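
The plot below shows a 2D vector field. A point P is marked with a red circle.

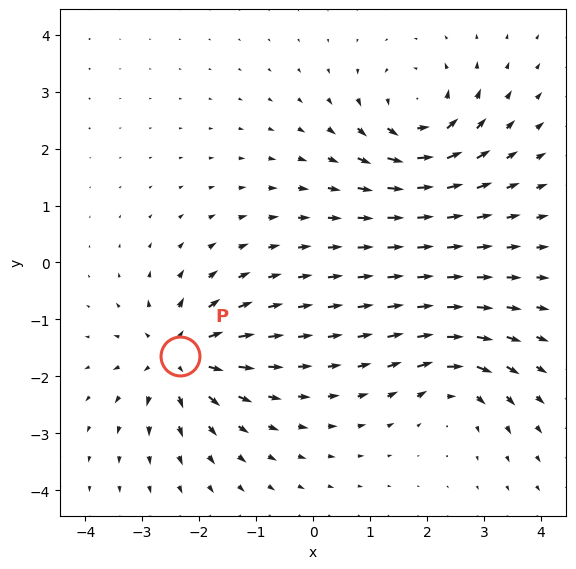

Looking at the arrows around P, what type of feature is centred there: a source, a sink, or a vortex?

source

At P (-2.3, -1.6) the arrows spread outward. Divergence about +6, curl ≈0 — positive divergence with near-zero curl is a source.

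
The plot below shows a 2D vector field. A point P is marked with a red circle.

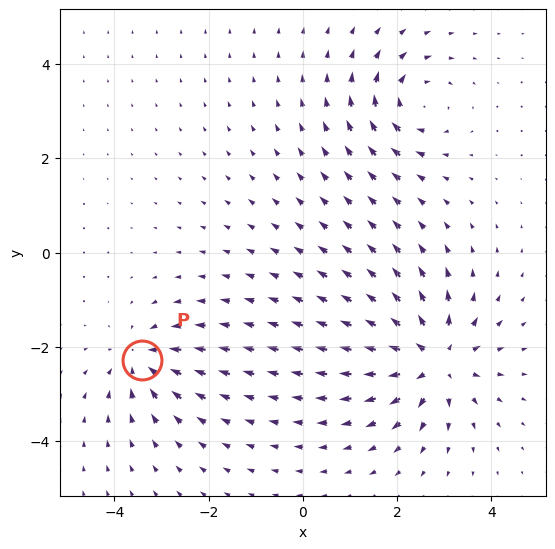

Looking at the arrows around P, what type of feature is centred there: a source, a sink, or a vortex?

At P (-3.4, -2.3) the arrows converge inward. Divergence about -4, curl ≈0 — negative divergence with near-zero curl is a sink.

sink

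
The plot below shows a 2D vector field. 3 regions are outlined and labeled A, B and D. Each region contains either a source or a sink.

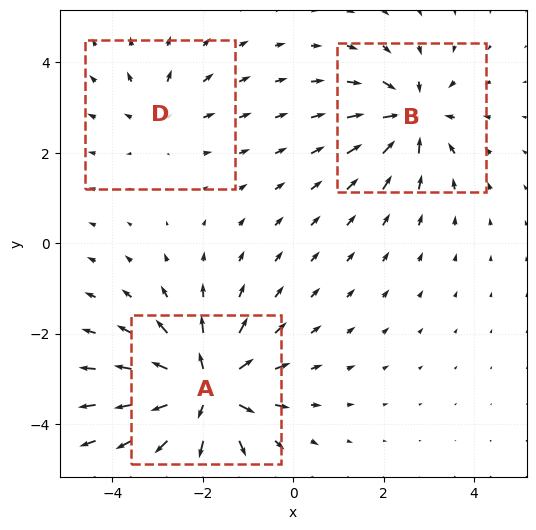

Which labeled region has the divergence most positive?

Divergence at each region's feature centre — A: about +6, B: about -4, D: about +2. Region A is most positive.

A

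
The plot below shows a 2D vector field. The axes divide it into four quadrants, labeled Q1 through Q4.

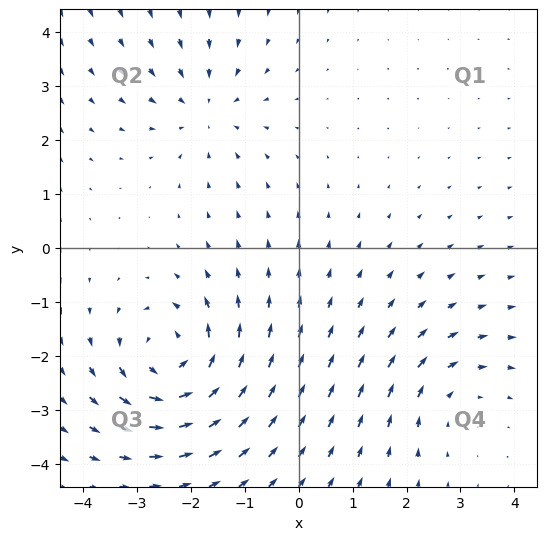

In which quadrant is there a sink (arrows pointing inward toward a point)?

Q2

The sink sits at approximately (-1.7, 2.6), which lies in quadrant Q2. The divergence there is about -3, negative as expected for a sink.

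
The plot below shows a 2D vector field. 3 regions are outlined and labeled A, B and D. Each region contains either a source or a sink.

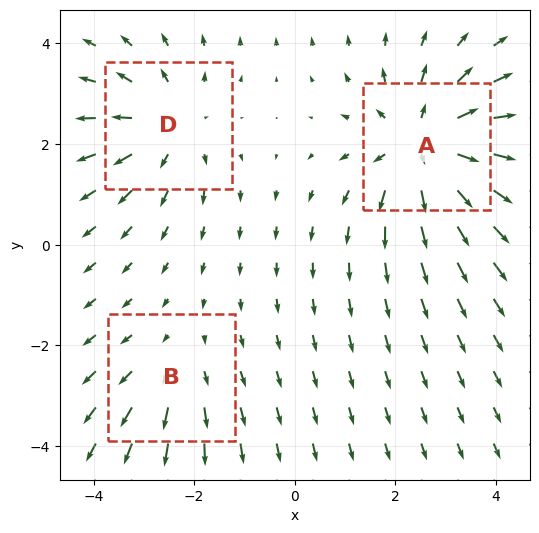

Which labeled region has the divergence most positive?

A

Divergence at each region's feature centre — A: about +4, B: about +2, D: about +3. Region A is most positive.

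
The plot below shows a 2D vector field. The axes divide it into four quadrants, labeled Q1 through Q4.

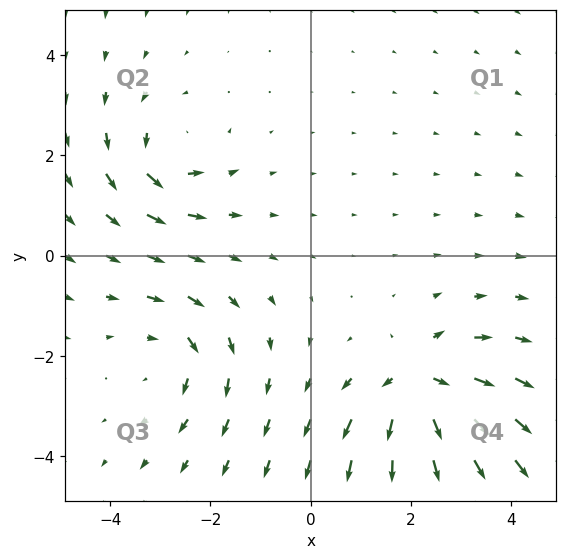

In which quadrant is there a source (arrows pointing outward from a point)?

The source sits at approximately (2.2, -2.6), which lies in quadrant Q4. The divergence there is about +5, positive as expected for a source.

Q4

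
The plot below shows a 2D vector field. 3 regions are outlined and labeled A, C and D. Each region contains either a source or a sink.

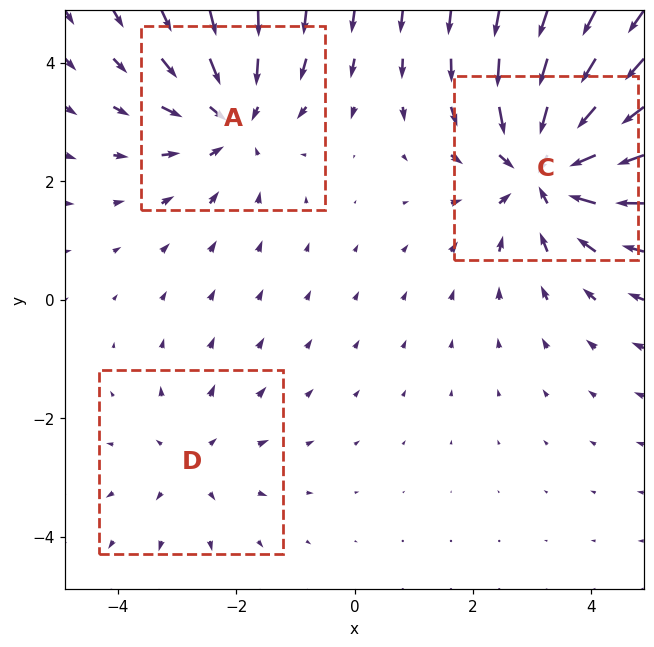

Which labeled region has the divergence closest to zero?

D

Divergence at each region's feature centre — A: about -3, C: about -5, D: about +2. Region D is closest to zero.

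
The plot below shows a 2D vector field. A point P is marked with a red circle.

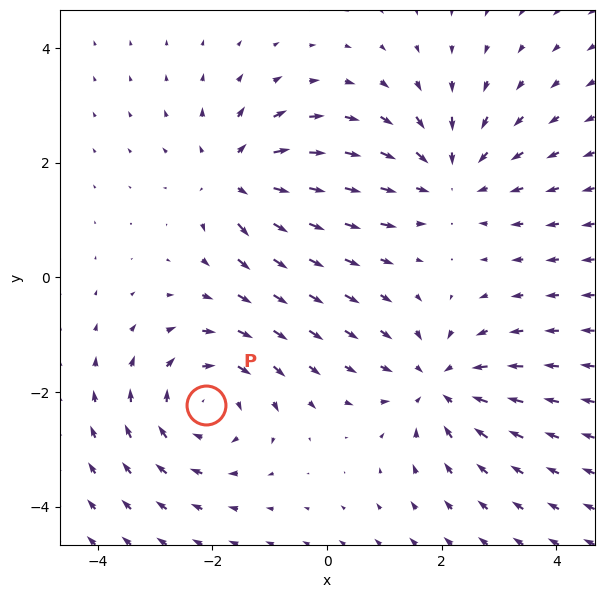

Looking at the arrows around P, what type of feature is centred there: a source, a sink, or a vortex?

At P (-2.1, -2.2) the arrows circulate clockwise. Divergence ≈0, curl about -4 — near-zero divergence with nonzero curl is a vortex.

vortex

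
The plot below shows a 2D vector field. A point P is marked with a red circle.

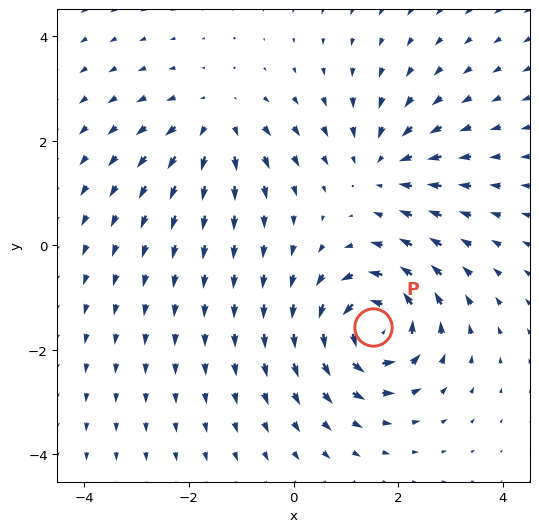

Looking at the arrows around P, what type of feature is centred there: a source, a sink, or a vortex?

At P (1.5, -1.6) the arrows circulate counterclockwise. Divergence ≈0, curl about +6 — near-zero divergence with nonzero curl is a vortex.

vortex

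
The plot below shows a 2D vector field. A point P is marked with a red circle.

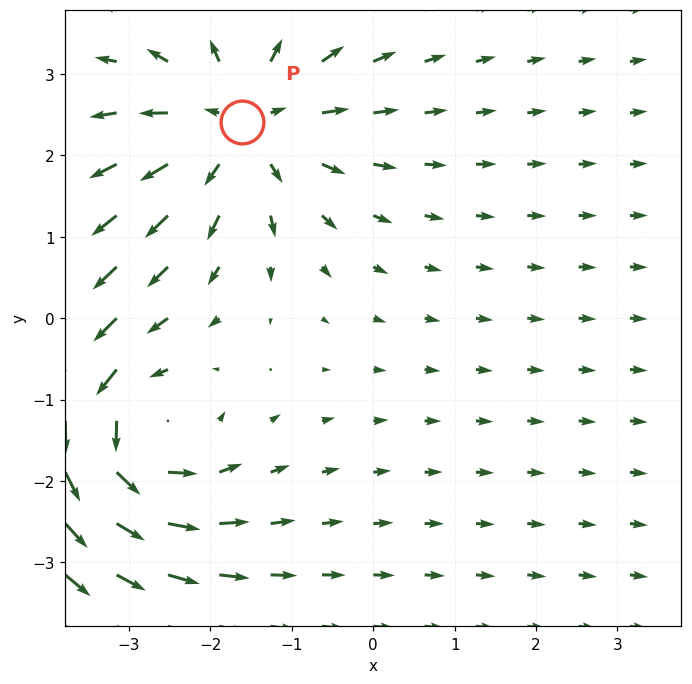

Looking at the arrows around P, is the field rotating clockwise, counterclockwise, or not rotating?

Near P at (-1.6, 2.4) the arrows show no circulation. The curl there is ≈0.

not rotating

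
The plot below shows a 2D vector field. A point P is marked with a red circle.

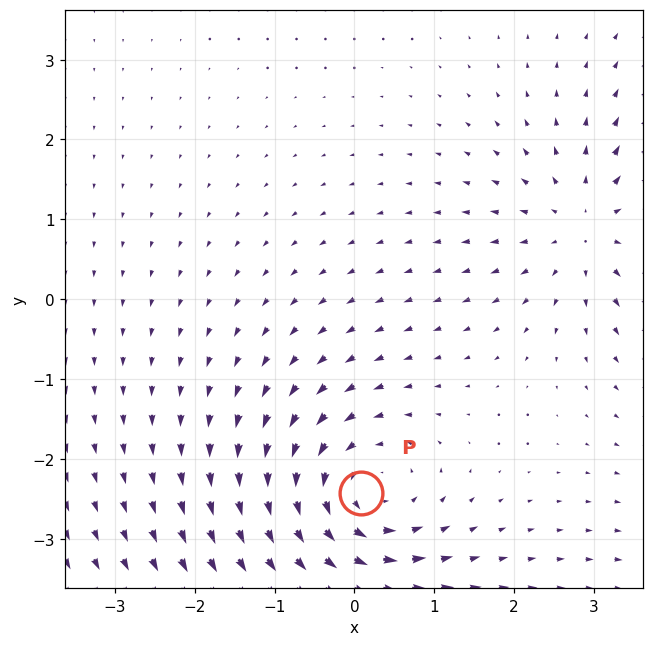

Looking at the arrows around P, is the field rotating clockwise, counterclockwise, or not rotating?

counterclockwise

Near P at (0.1, -2.4) the arrows circulate counterclockwise. The curl (z-component) there is about +5; positive curl means counterclockwise rotation.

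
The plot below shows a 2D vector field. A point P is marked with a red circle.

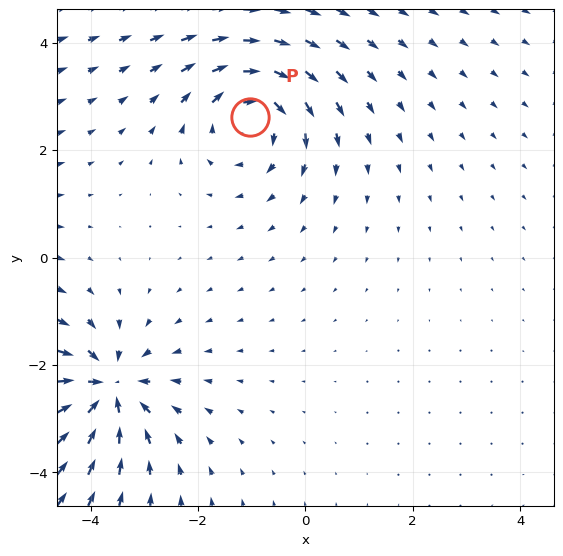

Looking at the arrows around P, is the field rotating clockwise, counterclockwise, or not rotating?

clockwise

Near P at (-1.0, 2.6) the arrows circulate clockwise. The curl (z-component) there is about -5; negative curl means clockwise rotation.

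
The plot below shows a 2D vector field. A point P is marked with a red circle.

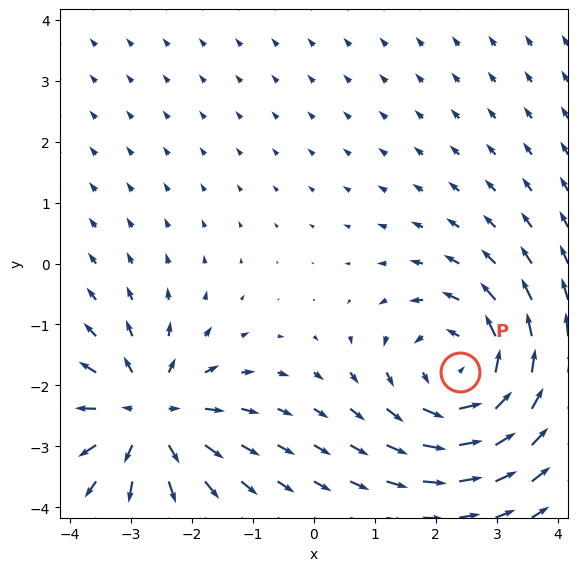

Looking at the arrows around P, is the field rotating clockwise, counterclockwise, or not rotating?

counterclockwise

Near P at (2.4, -1.8) the arrows circulate counterclockwise. The curl (z-component) there is about +4; positive curl means counterclockwise rotation.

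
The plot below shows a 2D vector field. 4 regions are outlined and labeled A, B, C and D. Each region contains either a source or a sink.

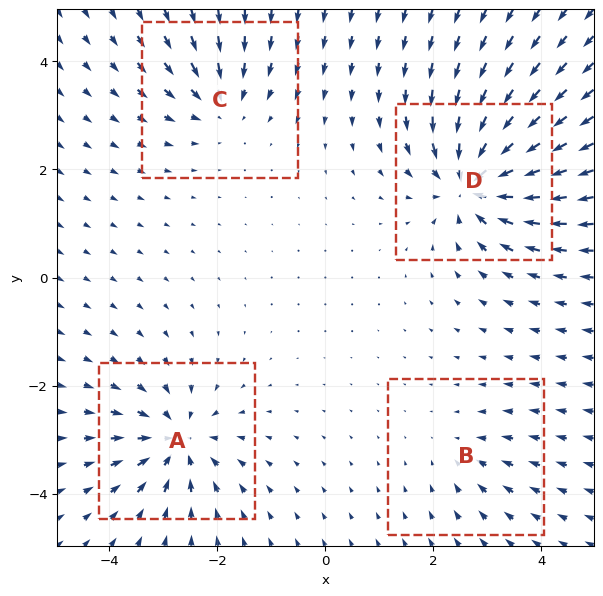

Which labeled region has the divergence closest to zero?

B

Divergence at each region's feature centre — A: about -6, B: about -3, C: about -4, D: about -8. Region B is closest to zero.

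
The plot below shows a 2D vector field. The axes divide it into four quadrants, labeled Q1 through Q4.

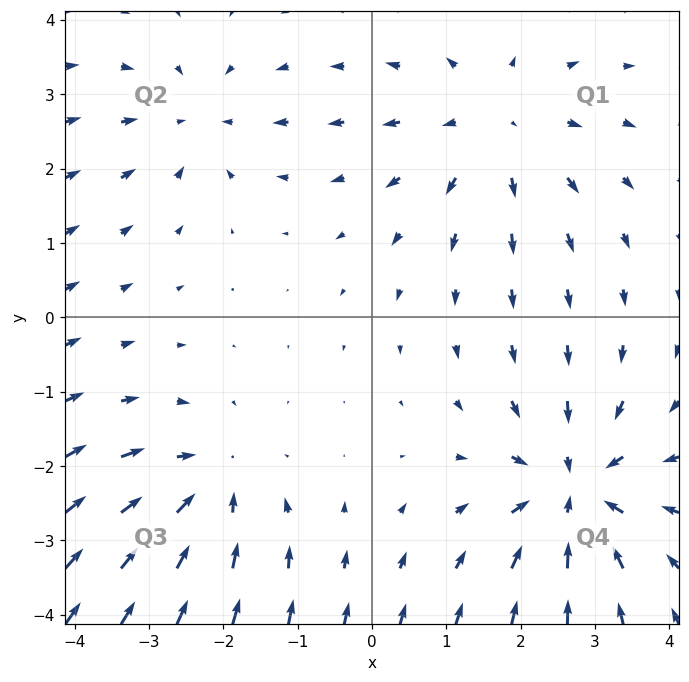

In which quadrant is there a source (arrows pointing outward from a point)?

Q1

The source sits at approximately (1.6, 2.6), which lies in quadrant Q1. The divergence there is about +3, positive as expected for a source.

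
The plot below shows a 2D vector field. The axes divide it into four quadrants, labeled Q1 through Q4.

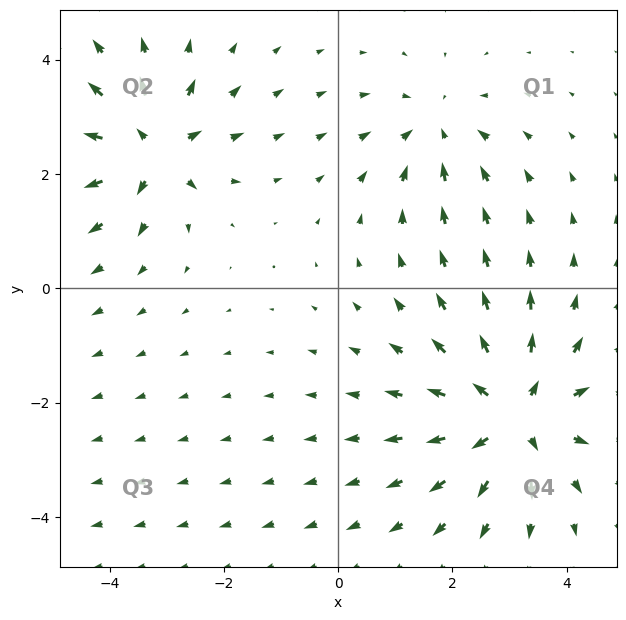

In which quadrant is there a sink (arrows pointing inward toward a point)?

Q1

The sink sits at approximately (1.7, 2.8), which lies in quadrant Q1. The divergence there is about -3, negative as expected for a sink.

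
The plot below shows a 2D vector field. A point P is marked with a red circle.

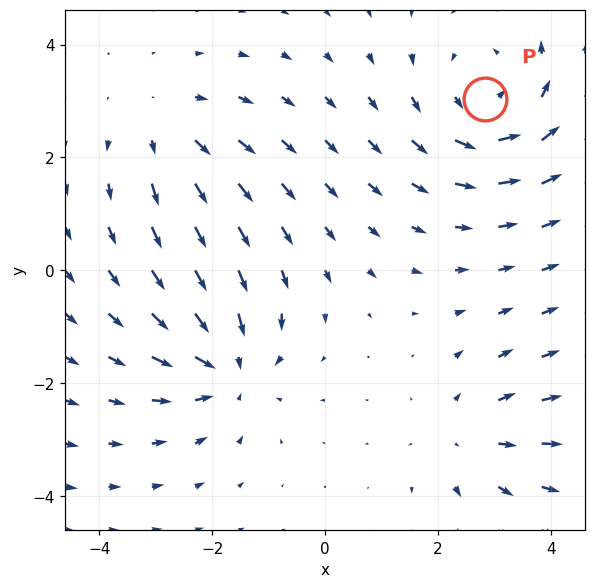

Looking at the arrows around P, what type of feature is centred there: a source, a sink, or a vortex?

At P (2.8, 3.0) the arrows circulate counterclockwise. Divergence ≈0, curl about +4 — near-zero divergence with nonzero curl is a vortex.

vortex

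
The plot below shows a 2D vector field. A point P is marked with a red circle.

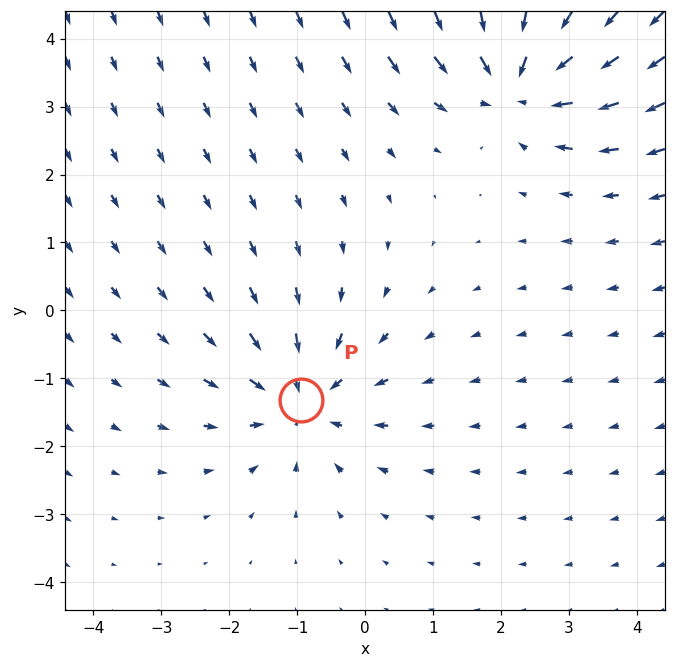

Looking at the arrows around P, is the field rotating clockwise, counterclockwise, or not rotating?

not rotating

Near P at (-0.9, -1.3) the arrows show no circulation. The curl there is ≈0.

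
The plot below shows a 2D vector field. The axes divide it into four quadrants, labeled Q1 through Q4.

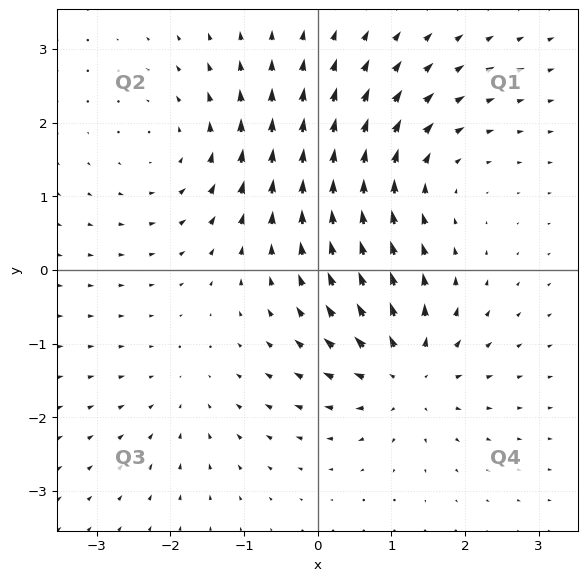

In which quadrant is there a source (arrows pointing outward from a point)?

The source sits at approximately (1.2, -1.4), which lies in quadrant Q4. The divergence there is about +6, positive as expected for a source.

Q4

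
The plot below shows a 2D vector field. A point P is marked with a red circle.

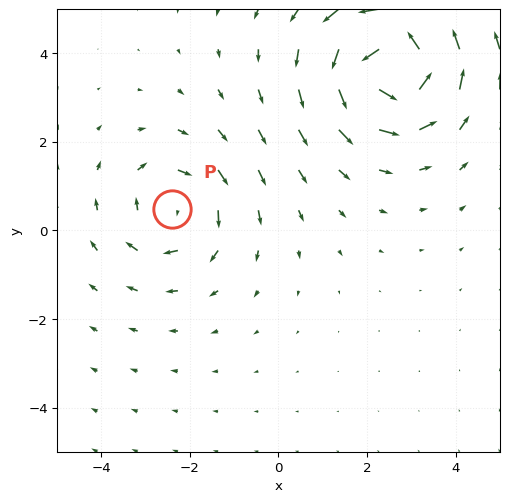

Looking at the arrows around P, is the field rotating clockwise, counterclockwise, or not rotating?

Near P at (-2.4, 0.5) the arrows circulate clockwise. The curl (z-component) there is about -3; negative curl means clockwise rotation.

clockwise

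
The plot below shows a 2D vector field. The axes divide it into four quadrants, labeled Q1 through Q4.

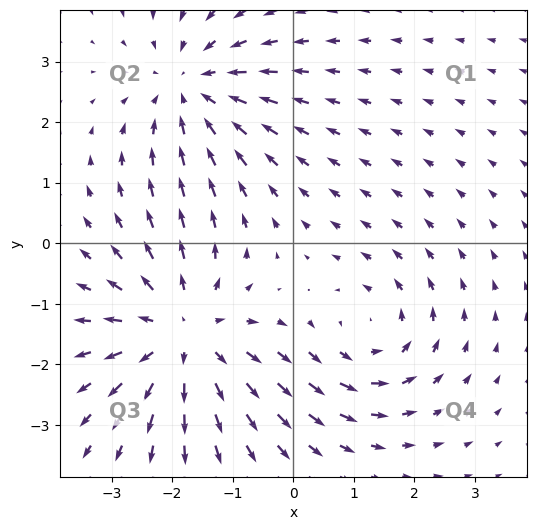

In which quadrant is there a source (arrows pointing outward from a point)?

Q3

The source sits at approximately (-1.8, -1.5), which lies in quadrant Q3. The divergence there is about +4, positive as expected for a source.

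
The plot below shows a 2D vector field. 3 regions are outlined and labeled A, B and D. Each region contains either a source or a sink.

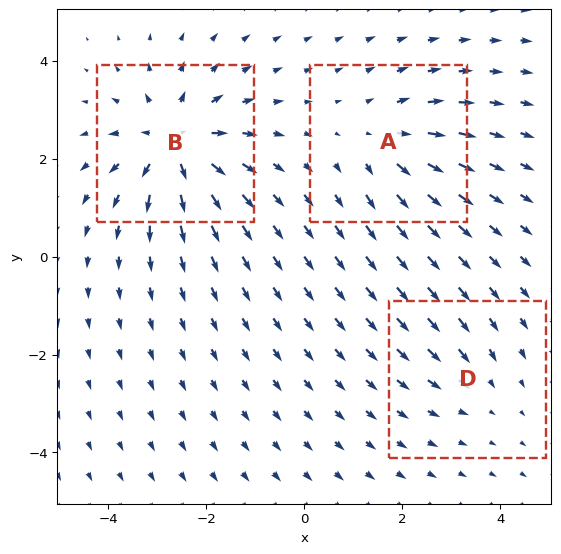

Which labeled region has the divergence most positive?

B

Divergence at each region's feature centre — A: about +3, B: about +6, D: about -2. Region B is most positive.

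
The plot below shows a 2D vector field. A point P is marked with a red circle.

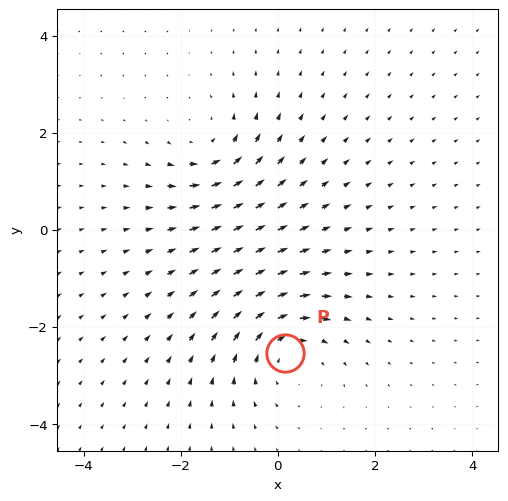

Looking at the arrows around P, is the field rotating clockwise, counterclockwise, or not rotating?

Near P at (0.2, -2.5) the arrows circulate clockwise. The curl (z-component) there is about -4; negative curl means clockwise rotation.

clockwise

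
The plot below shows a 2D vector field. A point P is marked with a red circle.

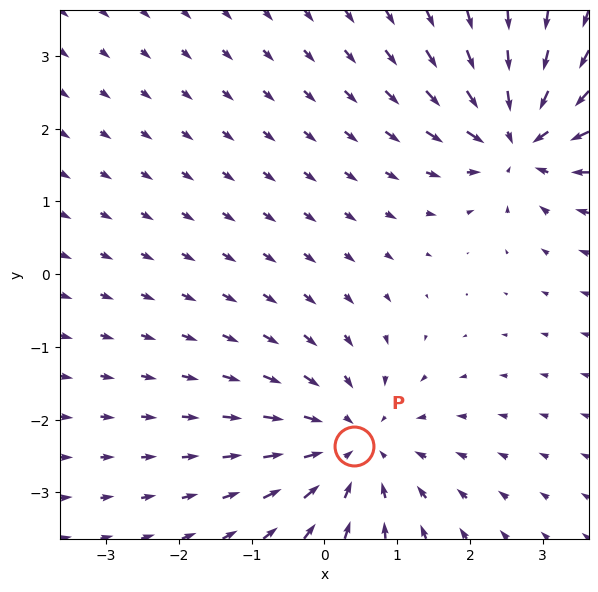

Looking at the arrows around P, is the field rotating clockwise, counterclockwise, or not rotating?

not rotating

Near P at (0.4, -2.4) the arrows show no circulation. The curl there is ≈0.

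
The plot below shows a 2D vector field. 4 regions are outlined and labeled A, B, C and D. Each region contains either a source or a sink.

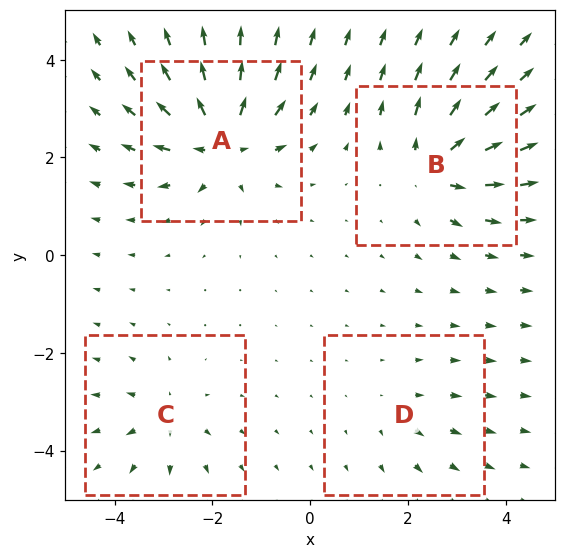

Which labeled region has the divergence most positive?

A

Divergence at each region's feature centre — A: about +8, B: about +7, C: about +4, D: about +3. Region A is most positive.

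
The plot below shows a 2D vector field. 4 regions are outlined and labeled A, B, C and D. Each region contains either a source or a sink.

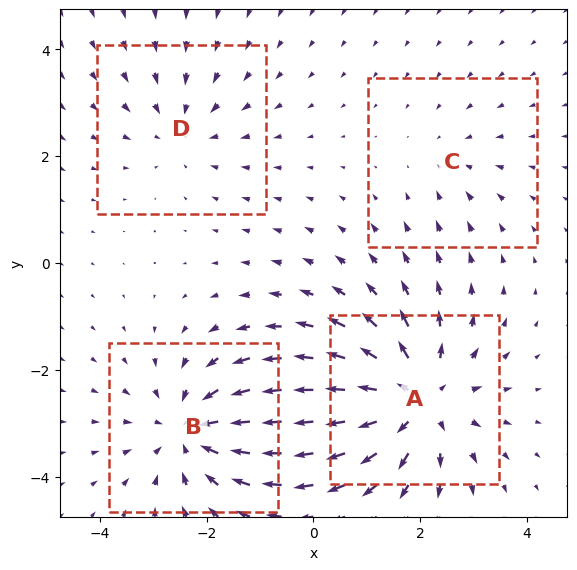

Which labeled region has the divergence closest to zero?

C

Divergence at each region's feature centre — A: about +6, B: about -5, C: about -2, D: about -3. Region C is closest to zero.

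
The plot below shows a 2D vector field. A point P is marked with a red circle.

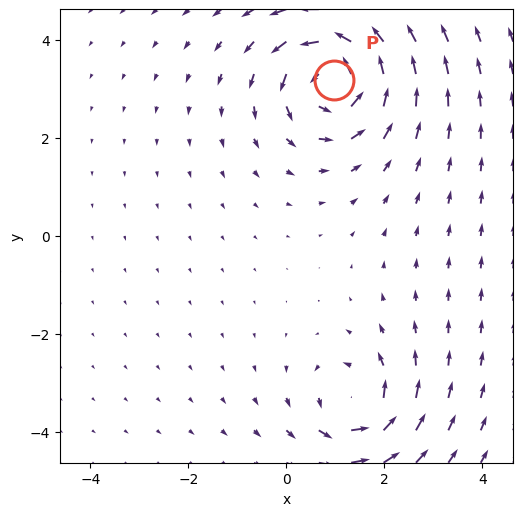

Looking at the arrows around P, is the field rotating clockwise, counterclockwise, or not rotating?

counterclockwise

Near P at (1.0, 3.2) the arrows circulate counterclockwise. The curl (z-component) there is about +5; positive curl means counterclockwise rotation.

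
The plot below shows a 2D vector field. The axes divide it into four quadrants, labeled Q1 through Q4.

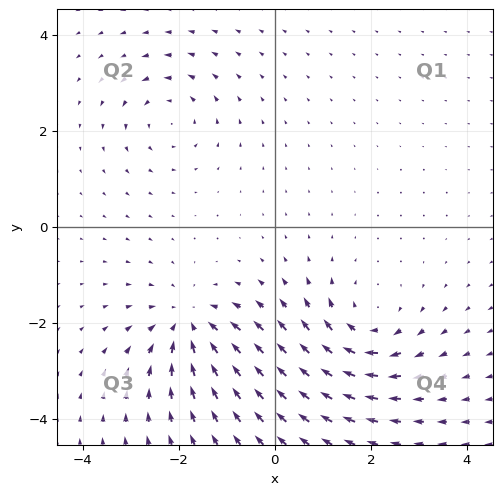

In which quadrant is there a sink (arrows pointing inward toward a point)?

Q3

The sink sits at approximately (-1.8, -2.0), which lies in quadrant Q3. The divergence there is about -5, negative as expected for a sink.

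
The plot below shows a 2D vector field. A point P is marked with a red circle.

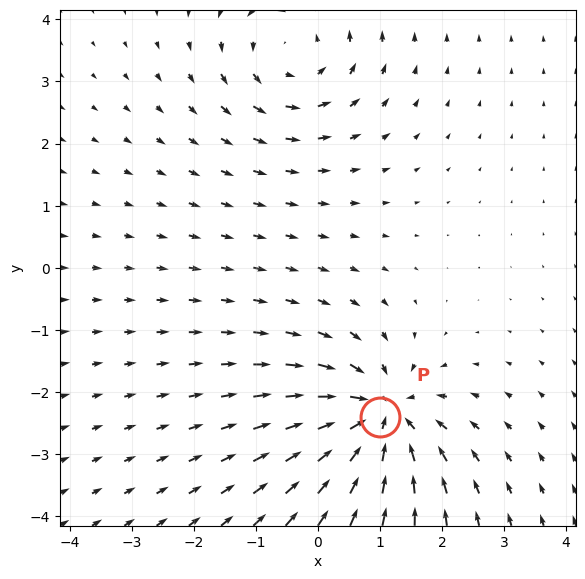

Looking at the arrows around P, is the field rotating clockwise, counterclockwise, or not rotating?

not rotating

Near P at (1.0, -2.4) the arrows show no circulation. The curl there is ≈0.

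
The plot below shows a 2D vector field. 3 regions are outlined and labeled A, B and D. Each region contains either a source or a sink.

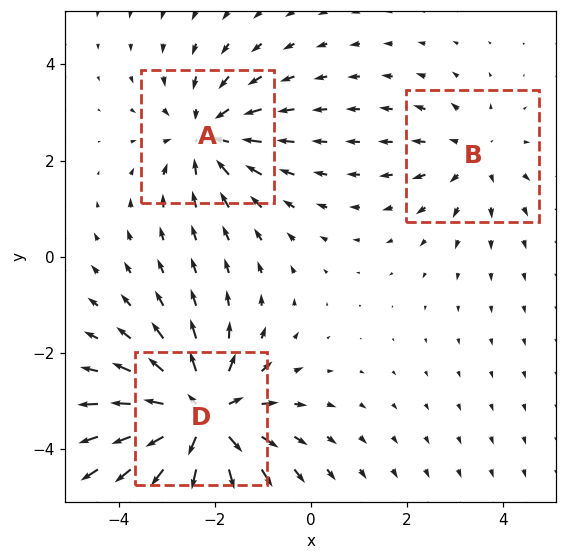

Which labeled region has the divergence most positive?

D

Divergence at each region's feature centre — A: about -3, B: about +2, D: about +5. Region D is most positive.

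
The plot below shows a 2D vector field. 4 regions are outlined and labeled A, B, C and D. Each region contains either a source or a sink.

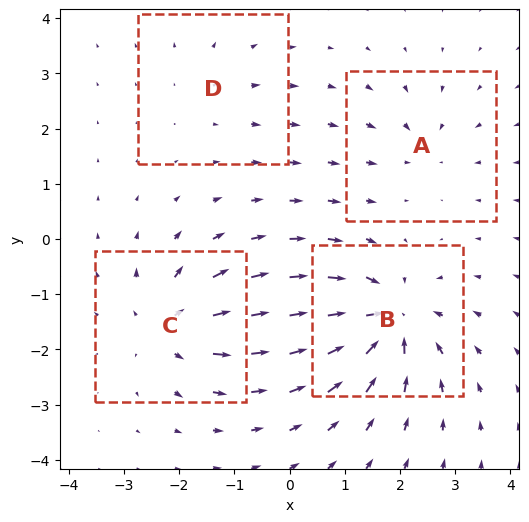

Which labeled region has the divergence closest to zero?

Divergence at each region's feature centre — A: about -4, B: about -8, C: about +6, D: about +2. Region D is closest to zero.

D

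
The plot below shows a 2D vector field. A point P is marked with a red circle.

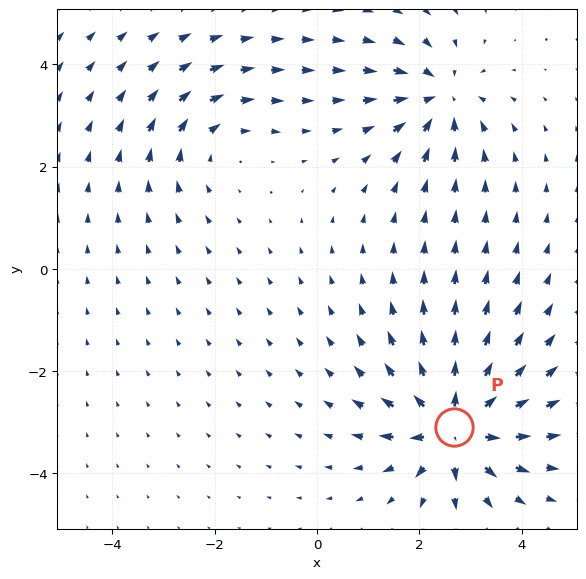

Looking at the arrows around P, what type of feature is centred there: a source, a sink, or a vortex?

source

At P (2.7, -3.1) the arrows spread outward. Divergence about +7, curl ≈0 — positive divergence with near-zero curl is a source.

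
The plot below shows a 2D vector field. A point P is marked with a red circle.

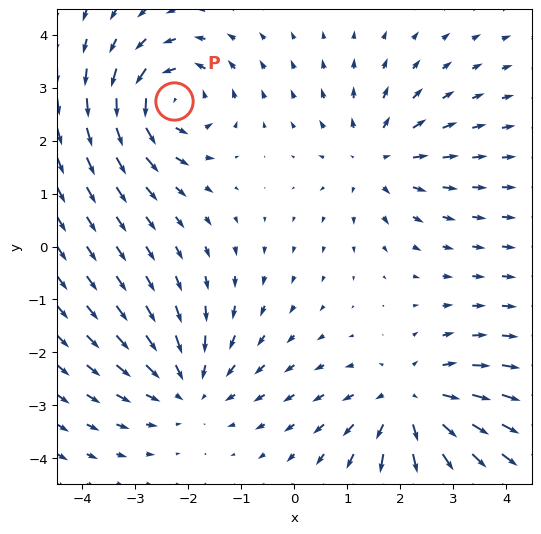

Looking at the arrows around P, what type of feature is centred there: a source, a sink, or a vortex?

At P (-2.3, 2.7) the arrows circulate counterclockwise. Divergence ≈0, curl about +5 — near-zero divergence with nonzero curl is a vortex.

vortex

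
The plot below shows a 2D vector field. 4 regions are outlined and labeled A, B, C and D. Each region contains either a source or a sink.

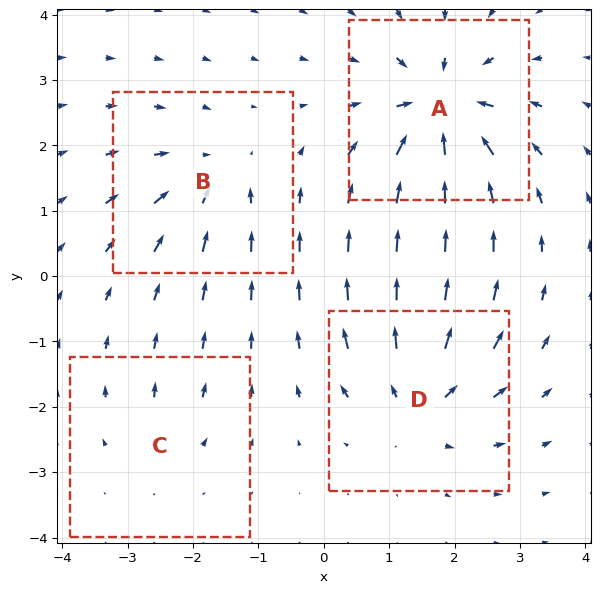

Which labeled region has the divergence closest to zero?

Divergence at each region's feature centre — A: about -8, B: about -4, C: about +2, D: about +6. Region C is closest to zero.

C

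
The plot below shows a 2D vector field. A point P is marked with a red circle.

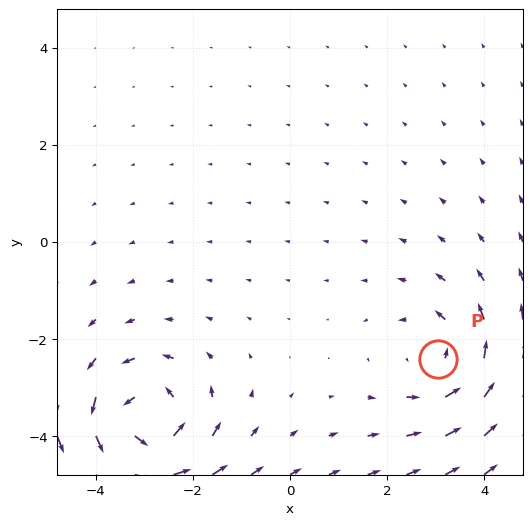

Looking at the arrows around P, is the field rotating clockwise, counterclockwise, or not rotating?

Near P at (3.1, -2.4) the arrows circulate counterclockwise. The curl (z-component) there is about +3; positive curl means counterclockwise rotation.

counterclockwise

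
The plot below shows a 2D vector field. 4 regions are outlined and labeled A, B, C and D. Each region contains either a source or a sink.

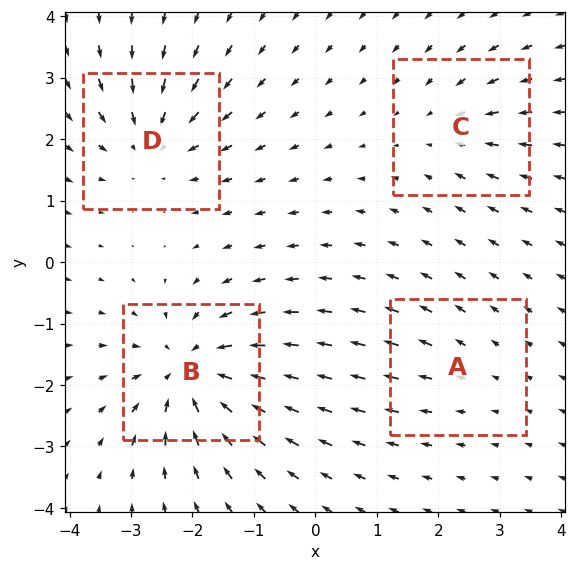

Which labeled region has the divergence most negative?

Divergence at each region's feature centre — A: about +2, B: about -7, C: about -3, D: about -5. Region B is most negative.

B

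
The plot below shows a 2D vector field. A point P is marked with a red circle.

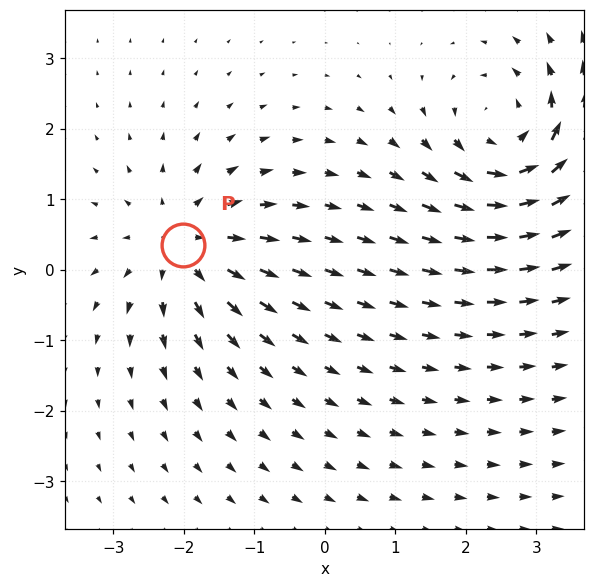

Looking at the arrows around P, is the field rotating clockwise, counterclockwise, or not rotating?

not rotating

Near P at (-2.0, 0.3) the arrows show no circulation. The curl there is ≈0.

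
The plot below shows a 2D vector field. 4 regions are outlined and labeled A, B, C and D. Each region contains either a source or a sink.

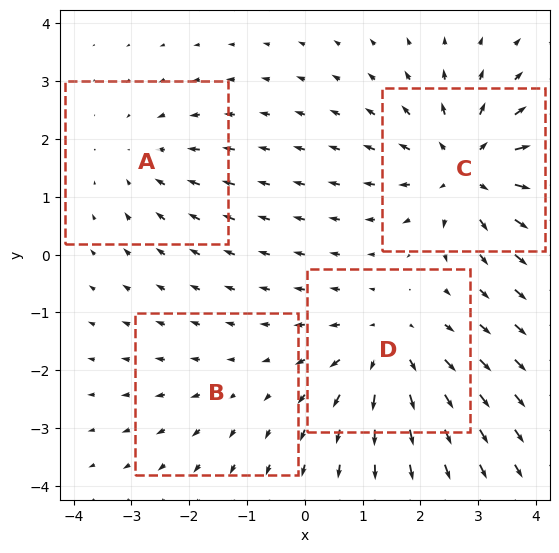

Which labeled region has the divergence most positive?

C

Divergence at each region's feature centre — A: about -3, B: about +2, C: about +6, D: about +5. Region C is most positive.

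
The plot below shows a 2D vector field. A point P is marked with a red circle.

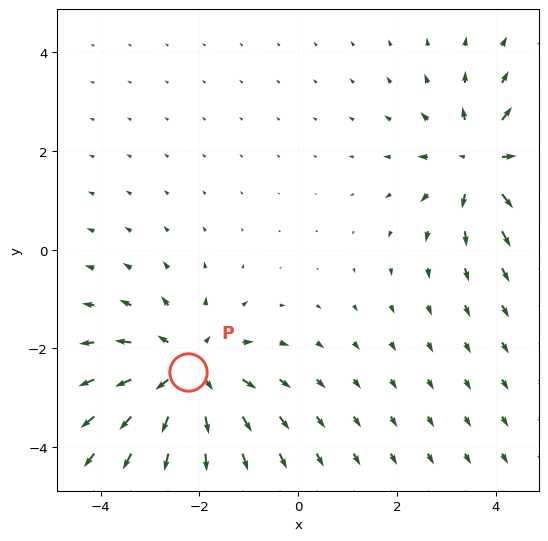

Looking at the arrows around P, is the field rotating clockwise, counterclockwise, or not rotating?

Near P at (-2.2, -2.5) the arrows show no circulation. The curl there is ≈0.

not rotating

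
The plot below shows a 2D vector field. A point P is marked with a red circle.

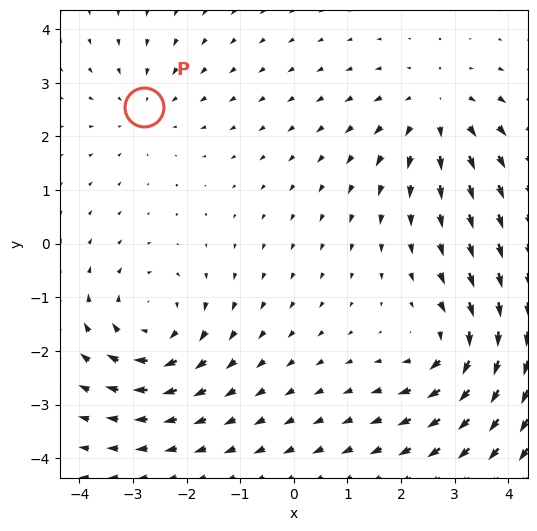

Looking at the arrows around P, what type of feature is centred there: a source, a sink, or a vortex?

At P (-2.8, 2.5) the arrows converge inward. Divergence about -2, curl ≈0 — negative divergence with near-zero curl is a sink.

sink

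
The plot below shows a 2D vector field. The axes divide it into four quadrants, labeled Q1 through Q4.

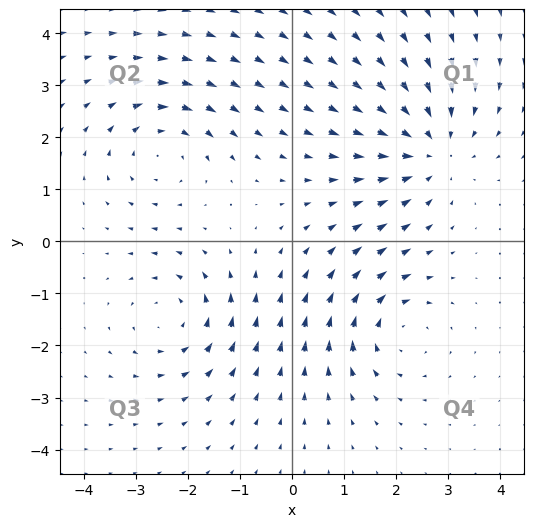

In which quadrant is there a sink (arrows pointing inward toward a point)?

The sink sits at approximately (2.7, 1.8), which lies in quadrant Q1. The divergence there is about -4, negative as expected for a sink.

Q1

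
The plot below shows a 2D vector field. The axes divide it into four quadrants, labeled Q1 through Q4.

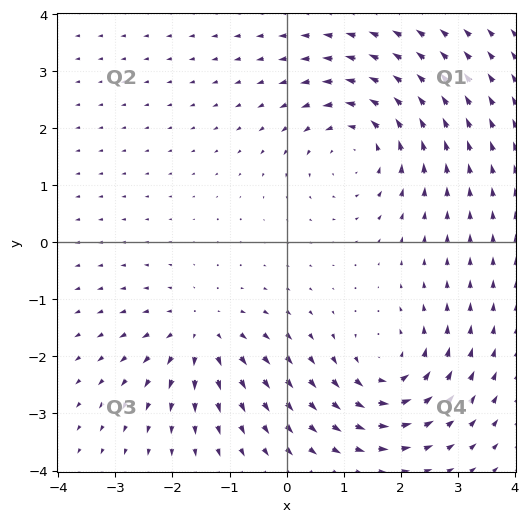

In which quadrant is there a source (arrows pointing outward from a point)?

The source sits at approximately (-1.5, -1.6), which lies in quadrant Q3. The divergence there is about +4, positive as expected for a source.

Q3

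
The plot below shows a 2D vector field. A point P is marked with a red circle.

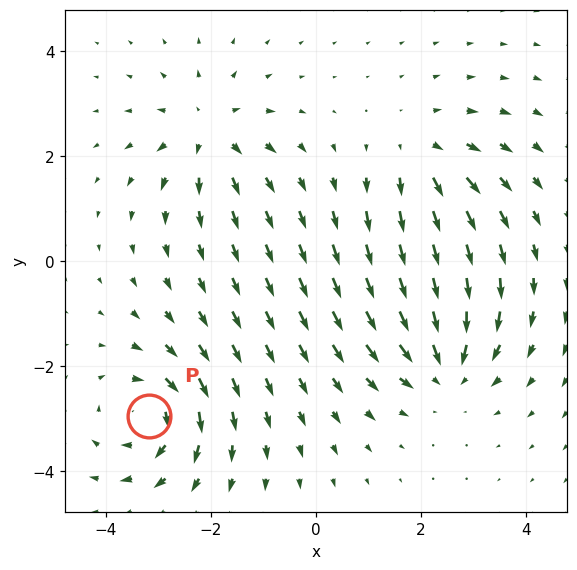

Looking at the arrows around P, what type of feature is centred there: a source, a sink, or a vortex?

vortex

At P (-3.2, -2.9) the arrows circulate clockwise. Divergence ≈0, curl about -6 — near-zero divergence with nonzero curl is a vortex.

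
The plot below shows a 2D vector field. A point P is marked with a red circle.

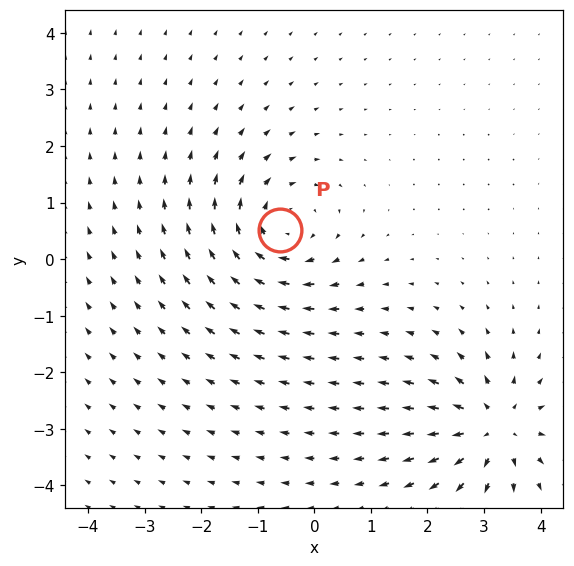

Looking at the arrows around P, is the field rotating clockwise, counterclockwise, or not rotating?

clockwise

Near P at (-0.6, 0.5) the arrows circulate clockwise. The curl (z-component) there is about -5; negative curl means clockwise rotation.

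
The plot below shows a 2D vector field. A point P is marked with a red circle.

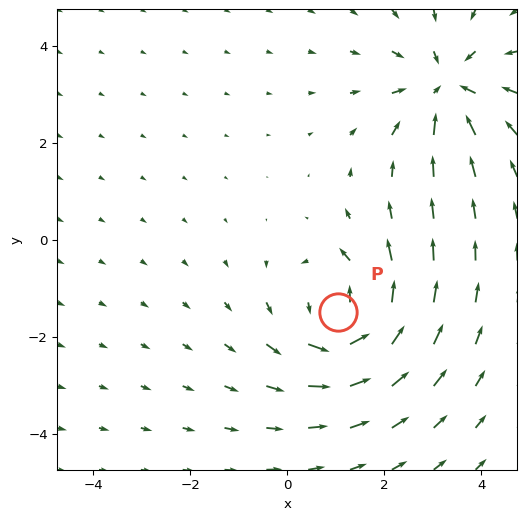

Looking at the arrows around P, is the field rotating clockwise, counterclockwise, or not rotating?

counterclockwise

Near P at (1.0, -1.5) the arrows circulate counterclockwise. The curl (z-component) there is about +5; positive curl means counterclockwise rotation.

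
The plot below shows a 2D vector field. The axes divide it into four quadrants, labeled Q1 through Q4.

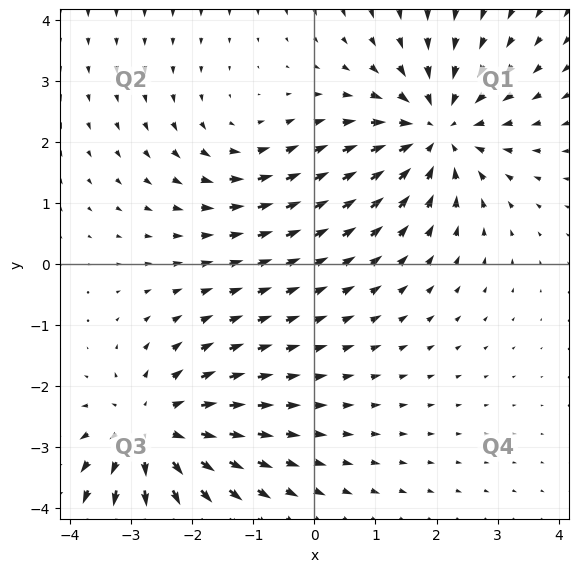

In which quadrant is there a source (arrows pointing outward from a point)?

Q3

The source sits at approximately (-2.6, -2.8), which lies in quadrant Q3. The divergence there is about +4, positive as expected for a source.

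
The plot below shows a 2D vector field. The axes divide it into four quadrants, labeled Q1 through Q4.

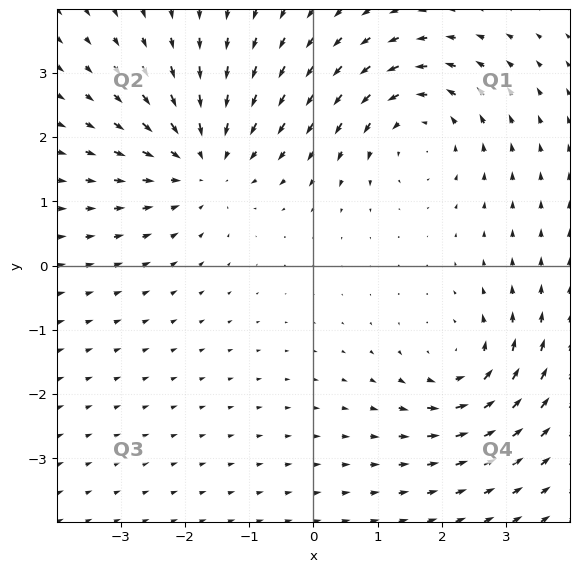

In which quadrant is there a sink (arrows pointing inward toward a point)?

The sink sits at approximately (-1.7, 1.6), which lies in quadrant Q2. The divergence there is about -4, negative as expected for a sink.

Q2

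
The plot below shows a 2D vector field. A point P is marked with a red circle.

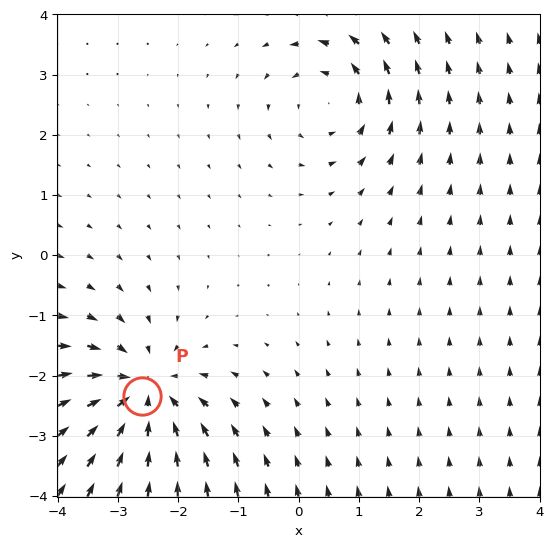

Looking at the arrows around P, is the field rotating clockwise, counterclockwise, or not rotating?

Near P at (-2.6, -2.3) the arrows show no circulation. The curl there is ≈0.

not rotating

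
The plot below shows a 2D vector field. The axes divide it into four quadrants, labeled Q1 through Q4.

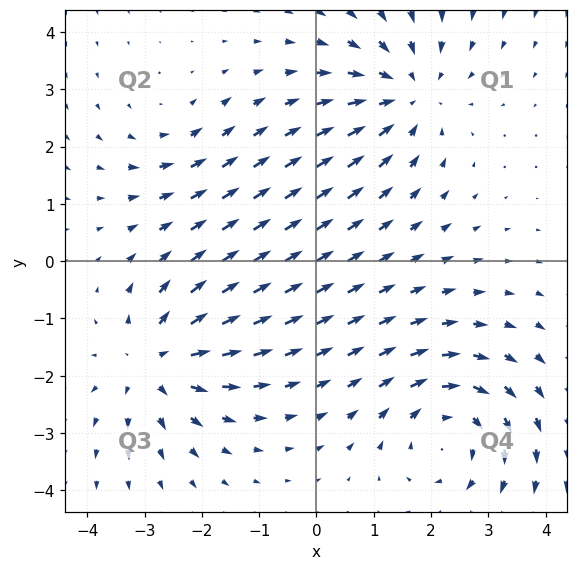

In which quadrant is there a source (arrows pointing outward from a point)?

The source sits at approximately (-2.8, -1.8), which lies in quadrant Q3. The divergence there is about +5, positive as expected for a source.

Q3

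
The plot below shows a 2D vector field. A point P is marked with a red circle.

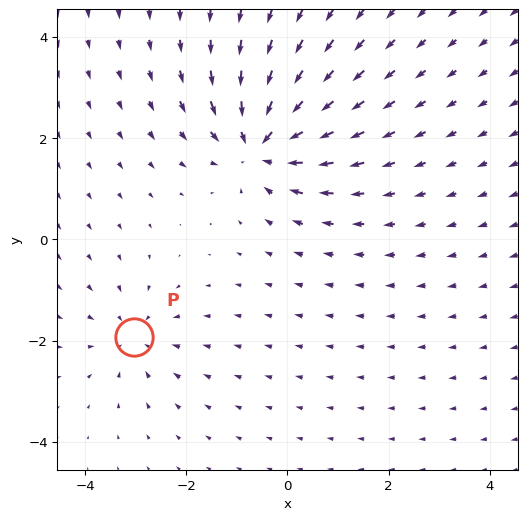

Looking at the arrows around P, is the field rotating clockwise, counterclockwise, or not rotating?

not rotating

Near P at (-3.0, -1.9) the arrows show no circulation. The curl there is ≈0.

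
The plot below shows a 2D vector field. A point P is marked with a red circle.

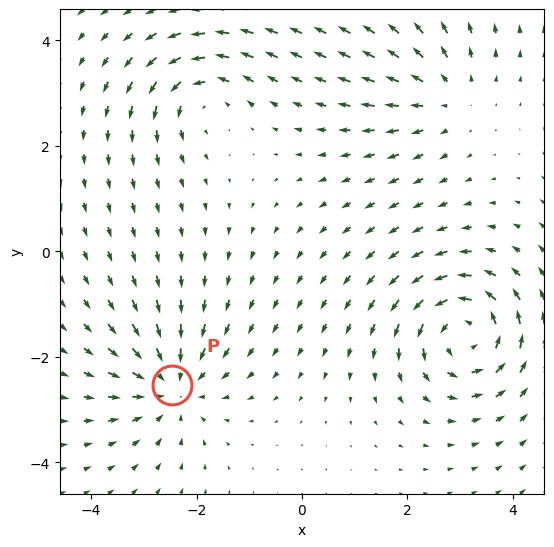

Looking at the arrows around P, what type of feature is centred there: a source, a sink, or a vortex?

At P (-2.5, -2.5) the arrows converge inward. Divergence about -4, curl ≈0 — negative divergence with near-zero curl is a sink.

sink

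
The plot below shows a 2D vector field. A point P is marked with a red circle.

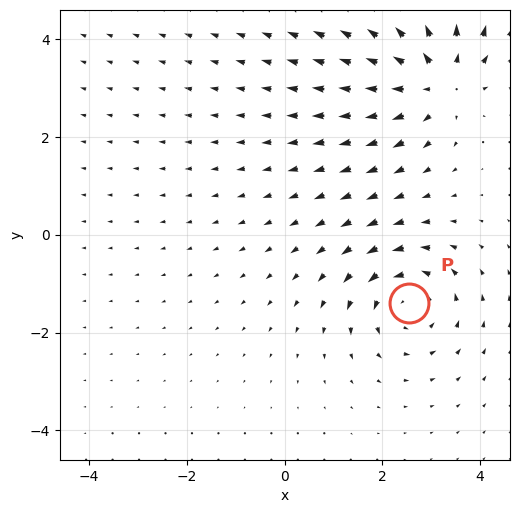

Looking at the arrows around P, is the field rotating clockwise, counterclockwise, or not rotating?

counterclockwise

Near P at (2.5, -1.4) the arrows circulate counterclockwise. The curl (z-component) there is about +3; positive curl means counterclockwise rotation.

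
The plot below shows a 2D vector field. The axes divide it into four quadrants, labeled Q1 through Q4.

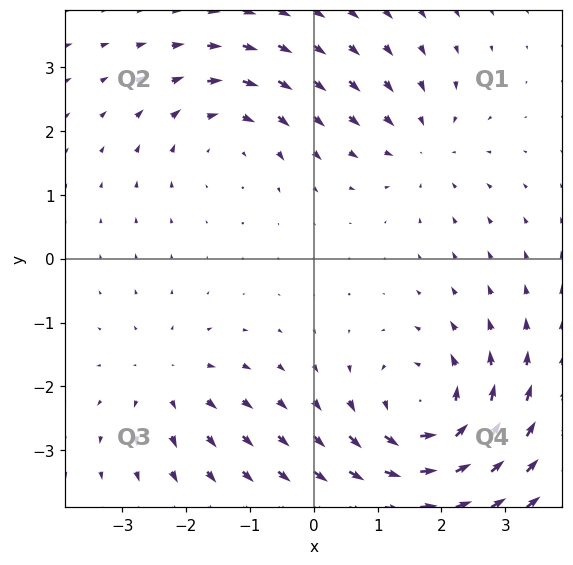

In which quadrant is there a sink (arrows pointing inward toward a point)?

The sink sits at approximately (1.7, 1.8), which lies in quadrant Q1. The divergence there is about -3, negative as expected for a sink.

Q1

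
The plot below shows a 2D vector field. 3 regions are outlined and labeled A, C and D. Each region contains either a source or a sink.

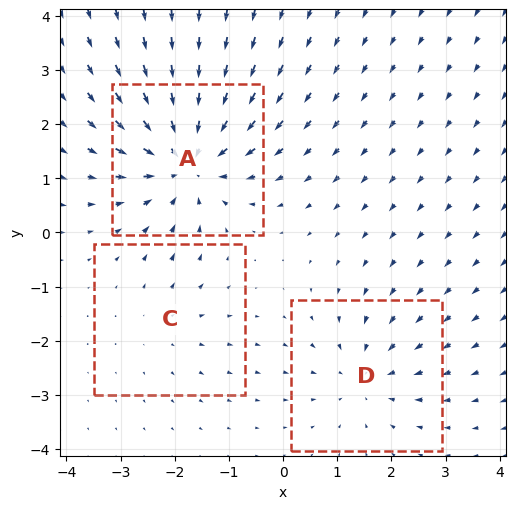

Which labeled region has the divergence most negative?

Divergence at each region's feature centre — A: about -5, C: about +2, D: about -3. Region A is most negative.

A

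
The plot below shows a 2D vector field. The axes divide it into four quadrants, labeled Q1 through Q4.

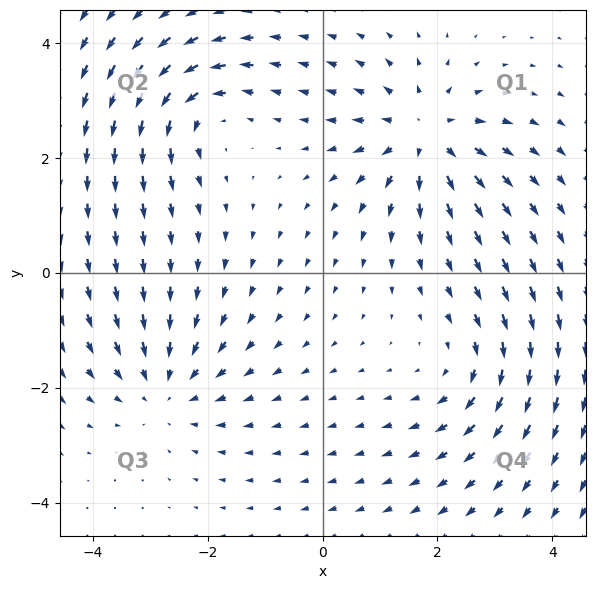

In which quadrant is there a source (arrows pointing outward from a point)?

Q1

The source sits at approximately (1.8, 2.4), which lies in quadrant Q1. The divergence there is about +5, positive as expected for a source.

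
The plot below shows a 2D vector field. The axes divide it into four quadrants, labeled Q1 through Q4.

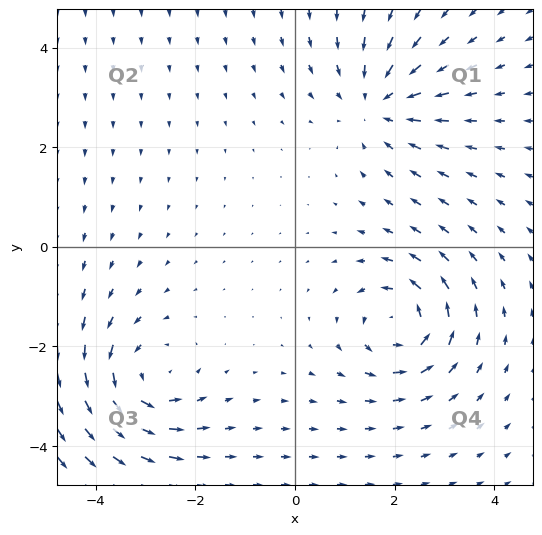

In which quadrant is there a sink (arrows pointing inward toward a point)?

Q1

The sink sits at approximately (1.7, 2.9), which lies in quadrant Q1. The divergence there is about -2, negative as expected for a sink.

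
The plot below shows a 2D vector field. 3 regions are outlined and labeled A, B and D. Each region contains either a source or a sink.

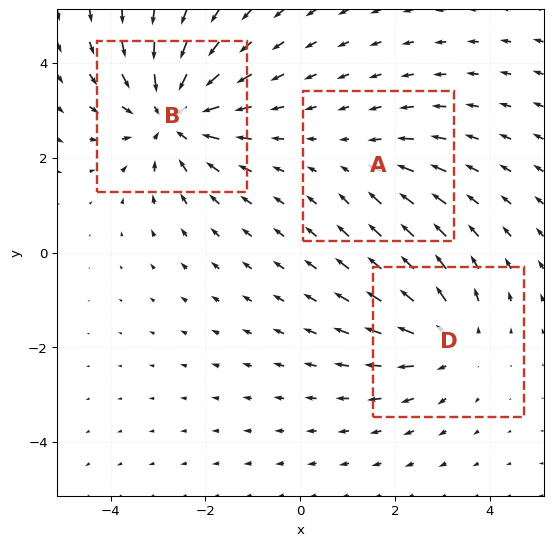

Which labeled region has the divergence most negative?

Divergence at each region's feature centre — A: about -2, B: about -4, D: about +3. Region B is most negative.

B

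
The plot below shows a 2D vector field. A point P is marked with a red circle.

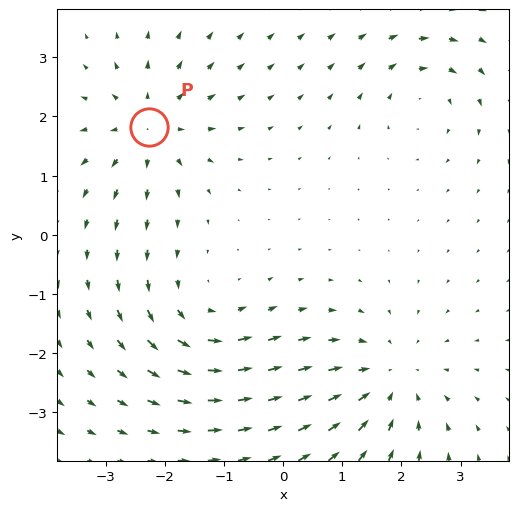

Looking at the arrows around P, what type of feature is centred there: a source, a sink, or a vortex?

source

At P (-2.3, 1.8) the arrows spread outward. Divergence about +4, curl ≈0 — positive divergence with near-zero curl is a source.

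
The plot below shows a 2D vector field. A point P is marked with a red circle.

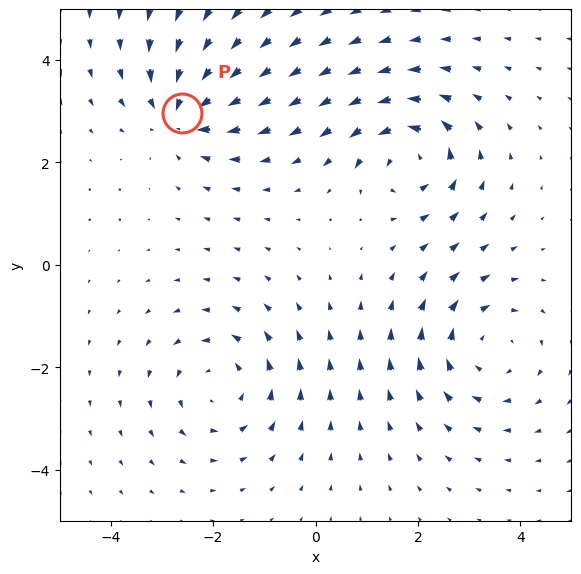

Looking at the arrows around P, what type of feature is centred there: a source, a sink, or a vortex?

sink

At P (-2.6, 3.0) the arrows converge inward. Divergence about -5, curl ≈0 — negative divergence with near-zero curl is a sink.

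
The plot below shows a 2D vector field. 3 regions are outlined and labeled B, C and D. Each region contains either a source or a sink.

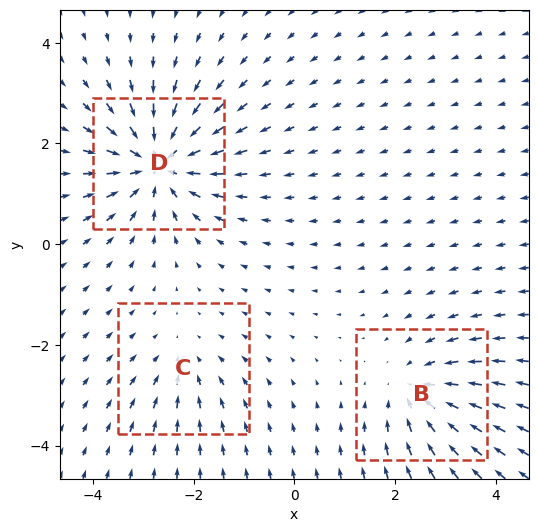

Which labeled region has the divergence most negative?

D

Divergence at each region's feature centre — B: about -3, C: about -2, D: about -5. Region D is most negative.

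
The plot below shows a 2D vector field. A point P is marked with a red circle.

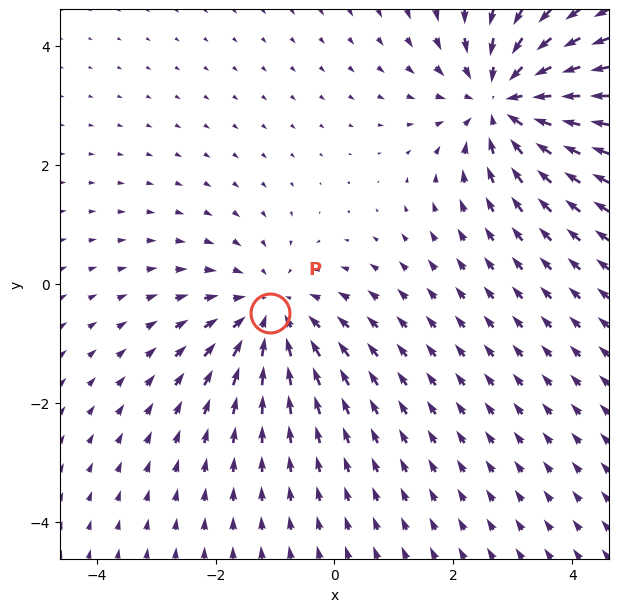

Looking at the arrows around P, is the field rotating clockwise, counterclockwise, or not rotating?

Near P at (-1.1, -0.5) the arrows show no circulation. The curl there is ≈0.

not rotating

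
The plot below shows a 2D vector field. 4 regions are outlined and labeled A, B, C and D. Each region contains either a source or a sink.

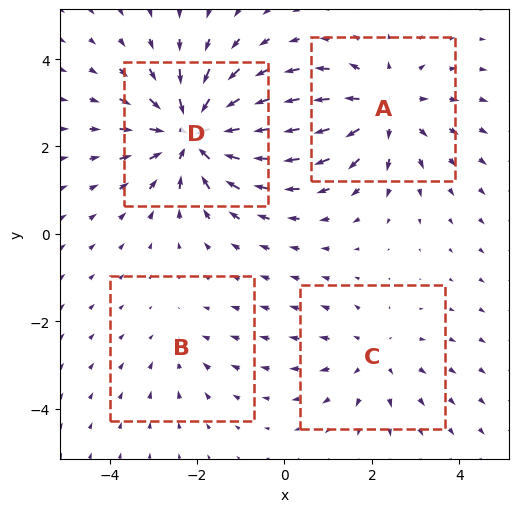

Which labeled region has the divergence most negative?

Divergence at each region's feature centre — A: about +4, B: about -2, C: about +3, D: about -6. Region D is most negative.

D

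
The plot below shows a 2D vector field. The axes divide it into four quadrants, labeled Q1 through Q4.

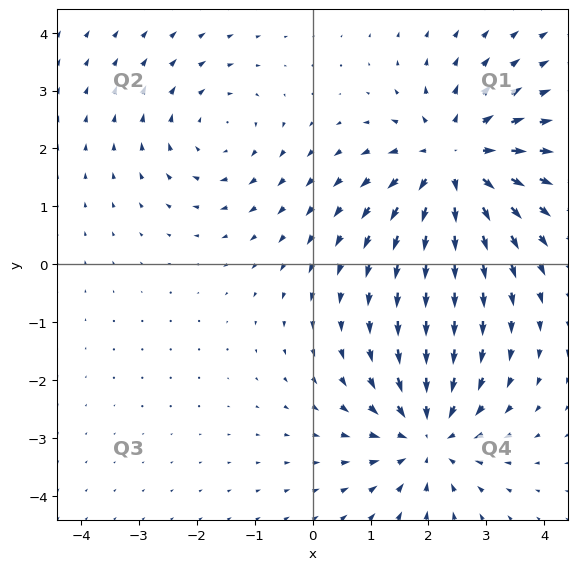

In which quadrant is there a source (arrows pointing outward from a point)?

The source sits at approximately (2.4, 1.8), which lies in quadrant Q1. The divergence there is about +5, positive as expected for a source.

Q1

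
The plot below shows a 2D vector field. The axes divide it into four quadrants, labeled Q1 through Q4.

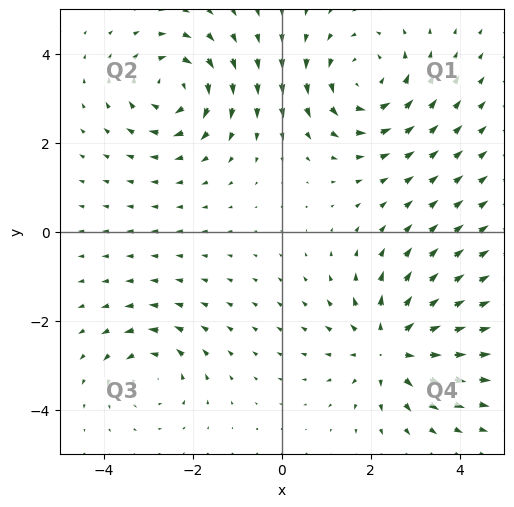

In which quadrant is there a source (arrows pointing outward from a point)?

Q4

The source sits at approximately (2.5, -2.6), which lies in quadrant Q4. The divergence there is about +4, positive as expected for a source.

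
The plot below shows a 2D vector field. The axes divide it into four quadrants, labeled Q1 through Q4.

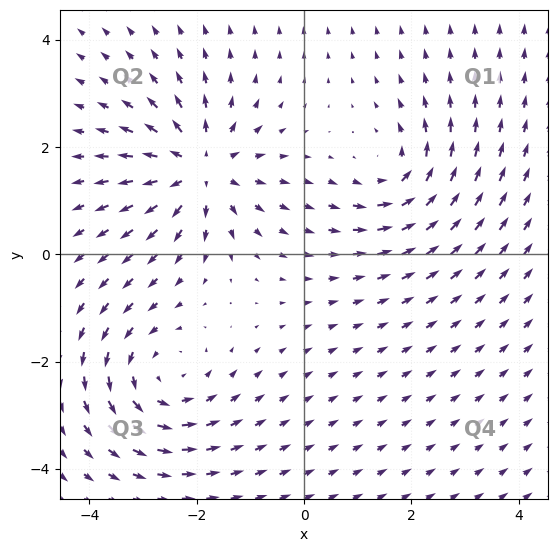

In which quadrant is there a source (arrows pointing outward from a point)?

The source sits at approximately (-1.9, 1.6), which lies in quadrant Q2. The divergence there is about +4, positive as expected for a source.

Q2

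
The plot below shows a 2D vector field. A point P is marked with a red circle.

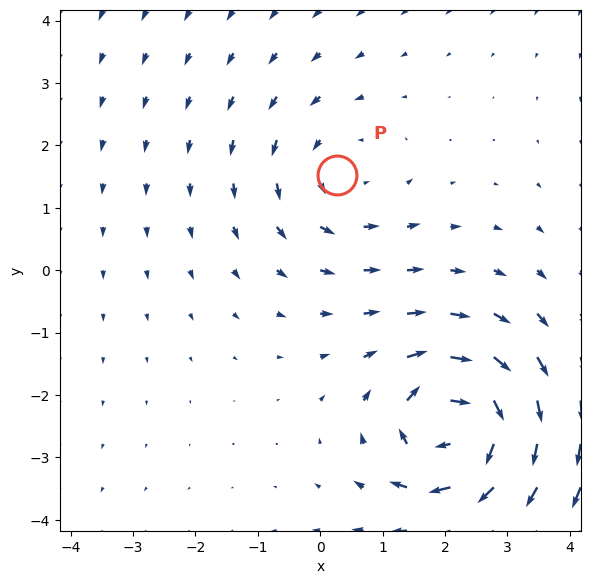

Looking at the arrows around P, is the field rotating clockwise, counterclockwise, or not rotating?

Near P at (0.3, 1.5) the arrows circulate counterclockwise. The curl (z-component) there is about +3; positive curl means counterclockwise rotation.

counterclockwise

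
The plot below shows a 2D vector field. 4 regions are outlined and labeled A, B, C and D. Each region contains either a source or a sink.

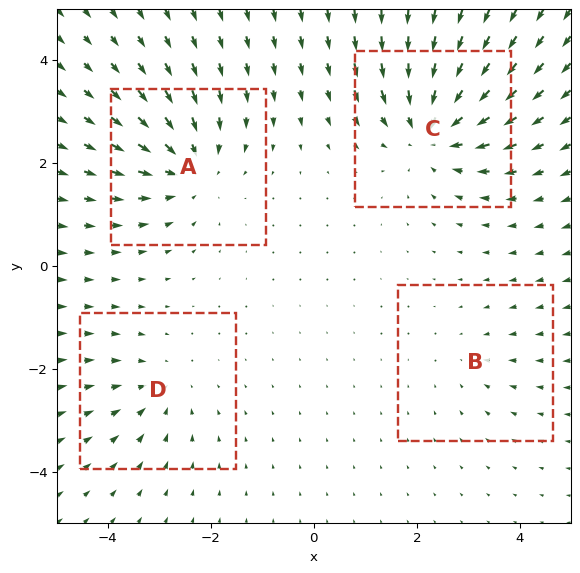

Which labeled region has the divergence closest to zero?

Divergence at each region's feature centre — A: about -5, B: about -2, C: about -6, D: about -3. Region B is closest to zero.

B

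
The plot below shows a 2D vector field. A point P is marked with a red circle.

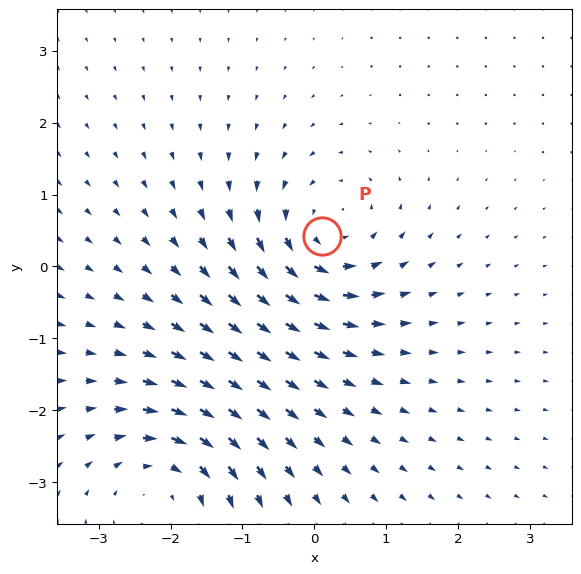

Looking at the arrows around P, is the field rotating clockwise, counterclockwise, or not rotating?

Near P at (0.1, 0.4) the arrows circulate counterclockwise. The curl (z-component) there is about +4; positive curl means counterclockwise rotation.

counterclockwise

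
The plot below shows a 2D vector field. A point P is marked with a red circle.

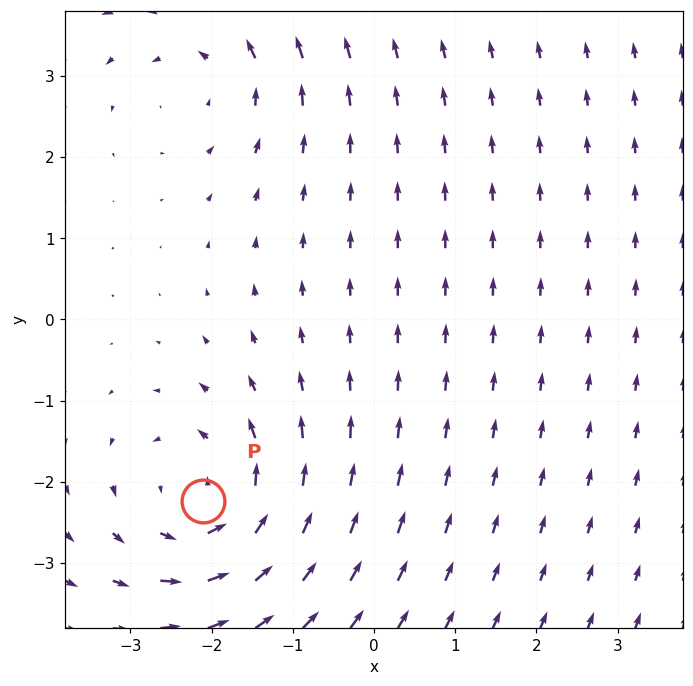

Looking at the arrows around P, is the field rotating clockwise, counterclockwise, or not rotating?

Near P at (-2.1, -2.2) the arrows circulate counterclockwise. The curl (z-component) there is about +4; positive curl means counterclockwise rotation.

counterclockwise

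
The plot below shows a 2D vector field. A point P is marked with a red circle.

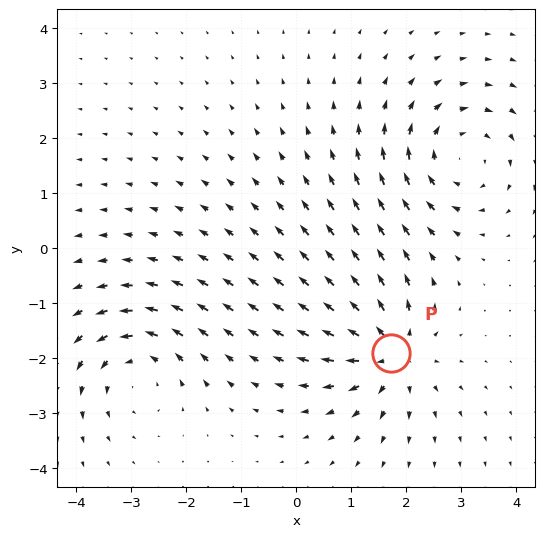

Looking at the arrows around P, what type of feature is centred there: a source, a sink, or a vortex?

source

At P (1.7, -1.9) the arrows spread outward. Divergence about +6, curl ≈0 — positive divergence with near-zero curl is a source.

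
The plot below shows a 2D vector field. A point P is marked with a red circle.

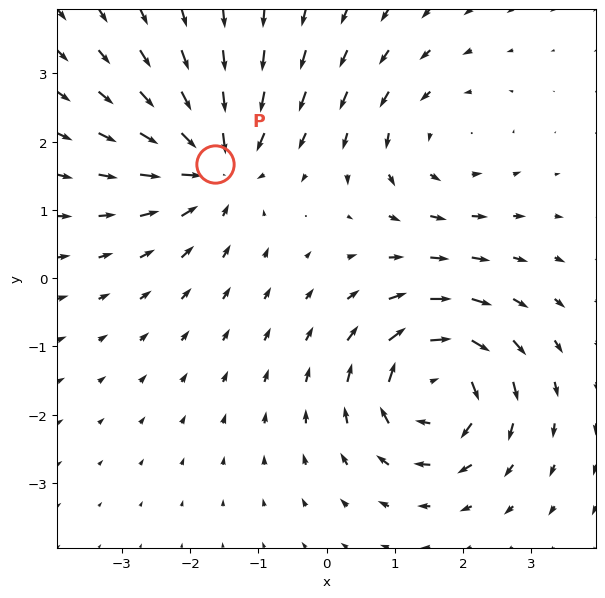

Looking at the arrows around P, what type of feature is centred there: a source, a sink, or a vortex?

At P (-1.6, 1.7) the arrows converge inward. Divergence about -5, curl ≈0 — negative divergence with near-zero curl is a sink.

sink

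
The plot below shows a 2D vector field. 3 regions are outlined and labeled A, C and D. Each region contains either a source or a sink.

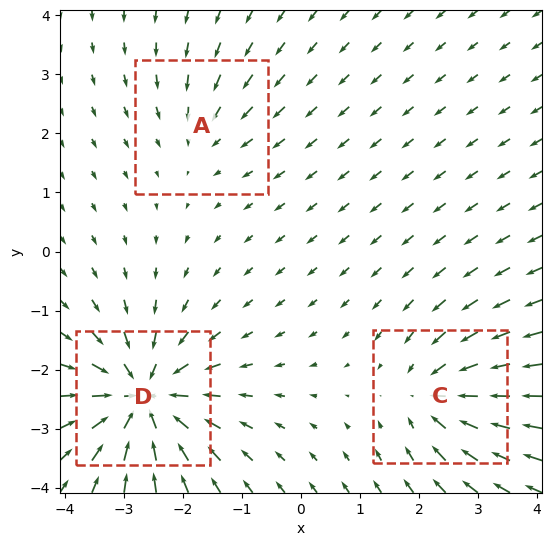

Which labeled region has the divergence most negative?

Divergence at each region's feature centre — A: about -2, C: about -4, D: about -6. Region D is most negative.

D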